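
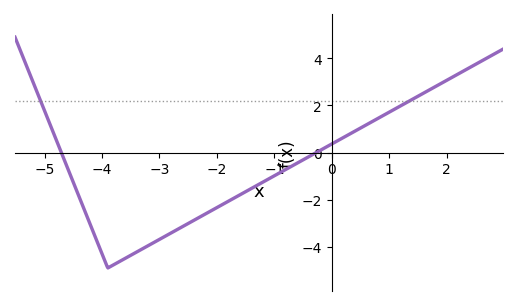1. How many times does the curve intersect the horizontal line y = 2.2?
2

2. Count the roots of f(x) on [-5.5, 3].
2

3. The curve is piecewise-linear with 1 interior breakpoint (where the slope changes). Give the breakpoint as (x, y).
(-3.9, -4.9)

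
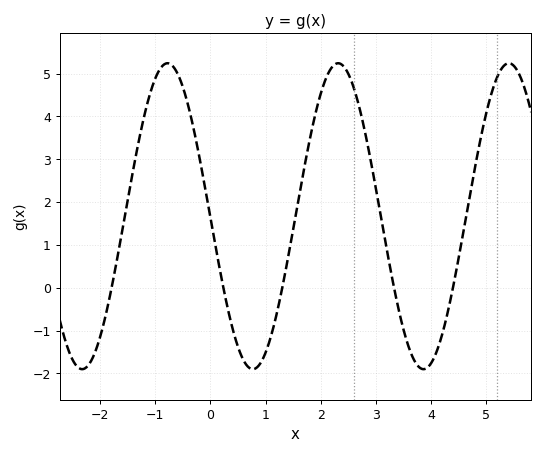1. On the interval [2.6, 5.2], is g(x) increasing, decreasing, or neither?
neither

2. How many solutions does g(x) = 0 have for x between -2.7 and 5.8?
5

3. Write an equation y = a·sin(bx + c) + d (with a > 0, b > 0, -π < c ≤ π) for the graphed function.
y = 3.57sin(2x - 3.1) + 1.67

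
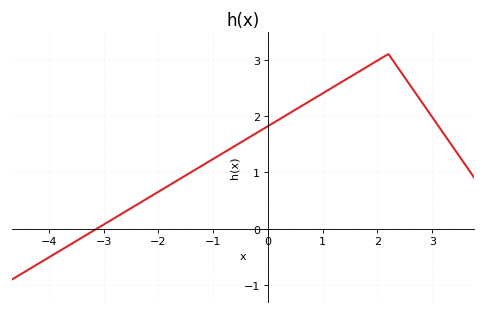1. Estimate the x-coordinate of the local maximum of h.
2.2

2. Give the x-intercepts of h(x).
-3.12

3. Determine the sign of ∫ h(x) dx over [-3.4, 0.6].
positive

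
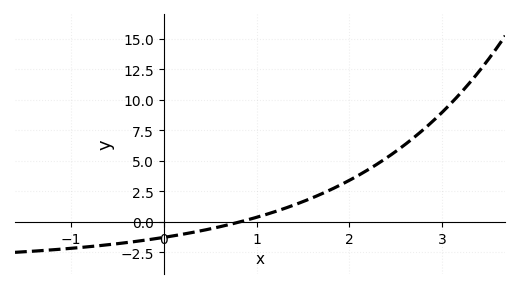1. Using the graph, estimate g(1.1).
0.604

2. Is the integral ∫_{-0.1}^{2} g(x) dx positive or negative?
positive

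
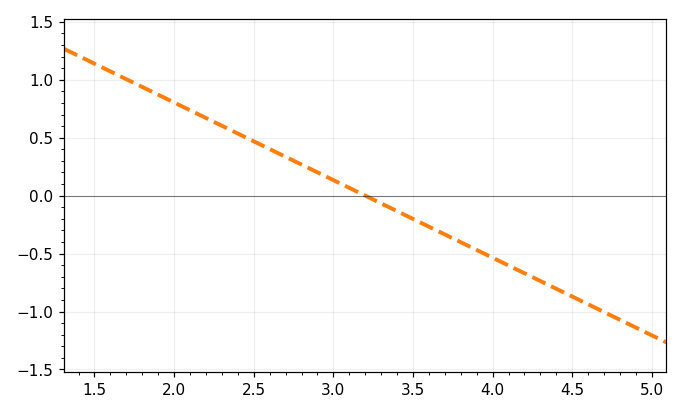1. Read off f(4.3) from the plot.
-0.737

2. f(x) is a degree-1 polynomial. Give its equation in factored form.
y = -0.67(x - 3.2)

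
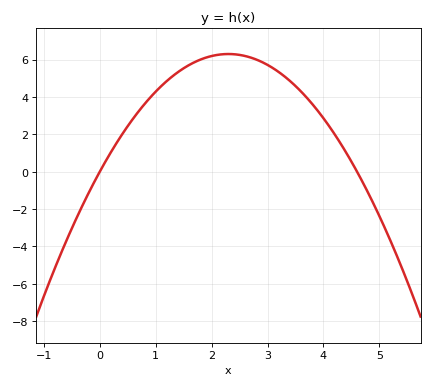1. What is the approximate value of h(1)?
4.2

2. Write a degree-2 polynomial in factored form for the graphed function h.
y = -1.19(x - 0)(x - 4.6)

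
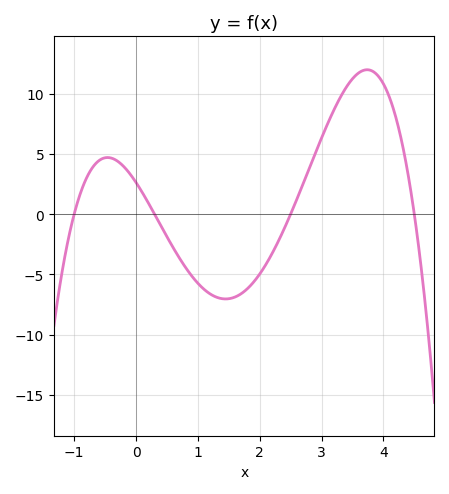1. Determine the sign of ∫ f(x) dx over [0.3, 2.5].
negative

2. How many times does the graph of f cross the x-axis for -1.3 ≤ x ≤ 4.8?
4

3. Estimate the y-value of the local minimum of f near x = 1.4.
-7.04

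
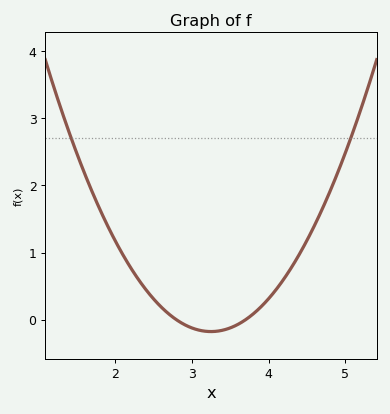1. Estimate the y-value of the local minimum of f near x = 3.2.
-0.2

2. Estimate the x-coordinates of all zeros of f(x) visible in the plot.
2.8, 3.7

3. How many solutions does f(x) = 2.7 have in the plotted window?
2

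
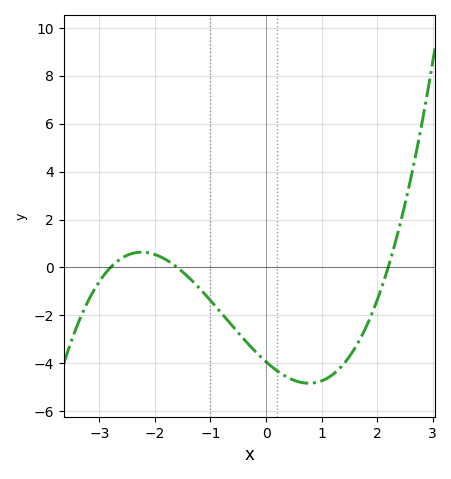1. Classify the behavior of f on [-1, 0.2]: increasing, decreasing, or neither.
decreasing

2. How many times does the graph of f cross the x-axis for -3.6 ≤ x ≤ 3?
3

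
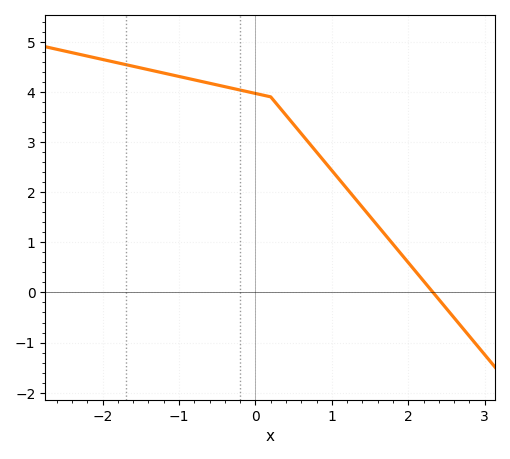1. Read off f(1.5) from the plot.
1.51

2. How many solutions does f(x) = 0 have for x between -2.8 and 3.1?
1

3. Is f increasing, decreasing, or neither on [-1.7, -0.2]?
decreasing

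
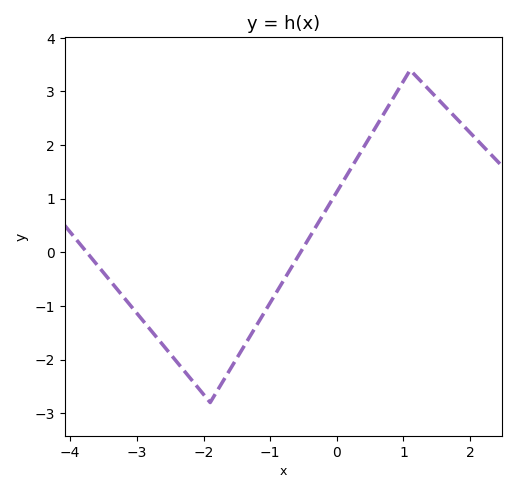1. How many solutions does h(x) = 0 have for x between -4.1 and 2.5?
2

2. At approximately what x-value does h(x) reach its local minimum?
-1.9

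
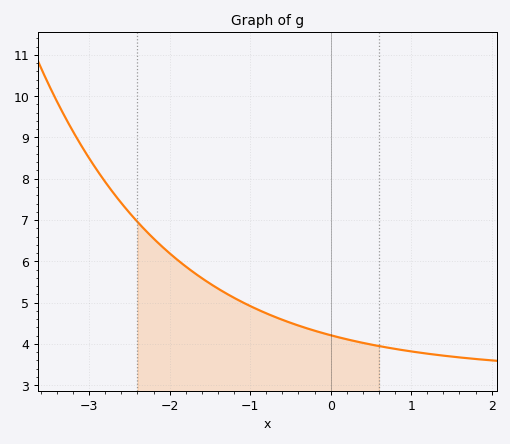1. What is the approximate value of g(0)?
4.2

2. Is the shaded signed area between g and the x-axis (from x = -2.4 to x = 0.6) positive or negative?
positive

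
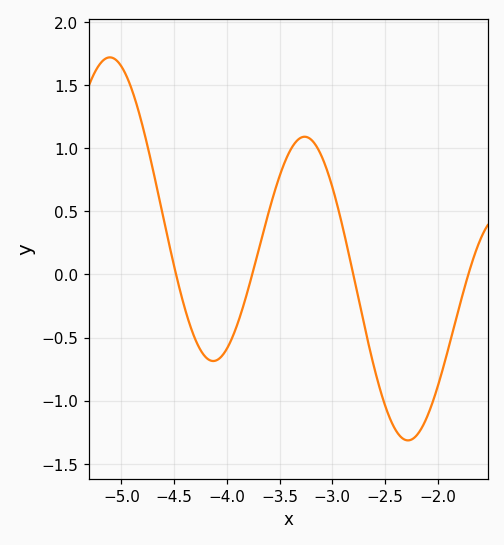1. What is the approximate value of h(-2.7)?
-0.4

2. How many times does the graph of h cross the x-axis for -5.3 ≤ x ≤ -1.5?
4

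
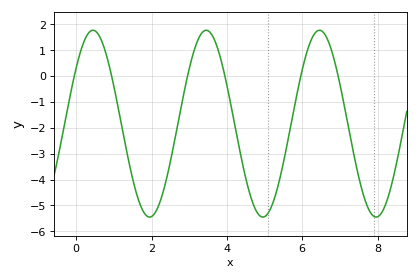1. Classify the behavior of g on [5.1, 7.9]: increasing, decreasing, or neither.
neither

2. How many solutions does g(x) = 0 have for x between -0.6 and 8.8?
6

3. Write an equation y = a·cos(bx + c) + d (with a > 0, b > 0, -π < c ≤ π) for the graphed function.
y = 3.61cos(2.09x - 0.932) - 1.84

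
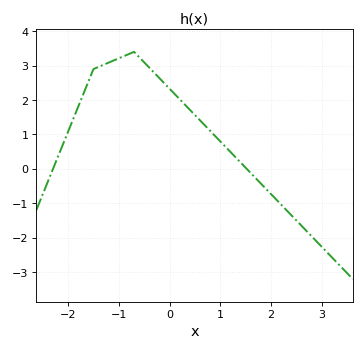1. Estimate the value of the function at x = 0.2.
2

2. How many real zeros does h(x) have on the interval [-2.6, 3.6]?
2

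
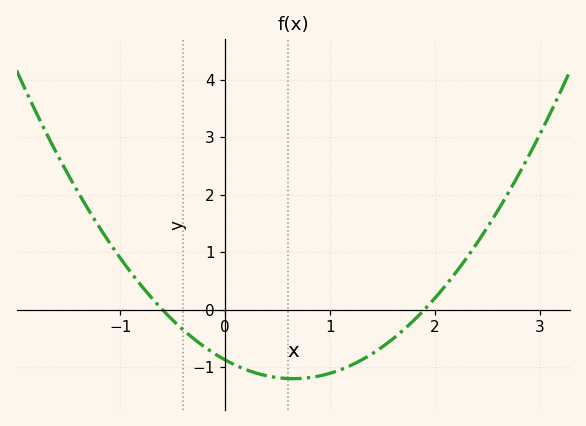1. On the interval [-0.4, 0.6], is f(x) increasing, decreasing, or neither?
decreasing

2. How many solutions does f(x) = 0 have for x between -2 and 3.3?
2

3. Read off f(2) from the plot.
0.2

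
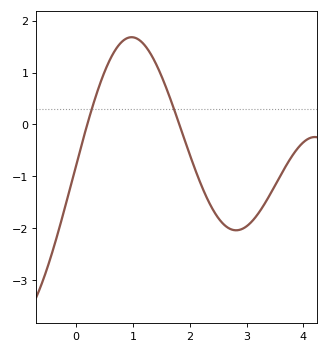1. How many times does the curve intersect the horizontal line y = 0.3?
2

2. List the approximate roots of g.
0.2, 1.8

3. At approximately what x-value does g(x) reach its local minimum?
2.8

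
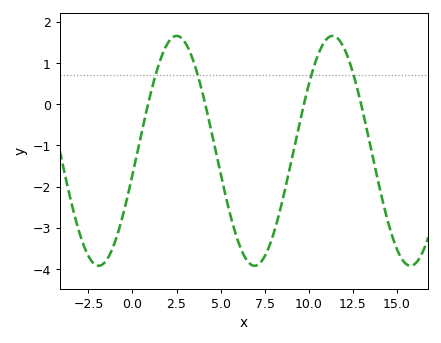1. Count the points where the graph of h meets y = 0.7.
4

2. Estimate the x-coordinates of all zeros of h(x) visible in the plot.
0.882, 4.13, 9.73, 13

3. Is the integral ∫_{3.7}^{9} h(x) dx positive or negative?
negative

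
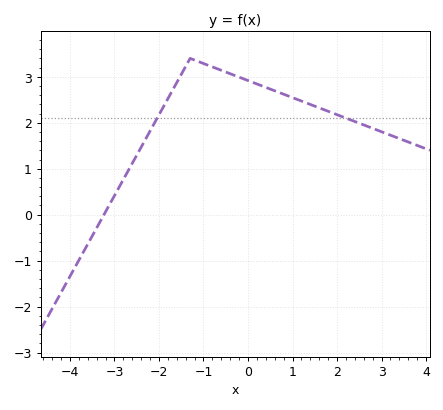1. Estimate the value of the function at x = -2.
2.2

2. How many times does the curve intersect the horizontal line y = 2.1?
2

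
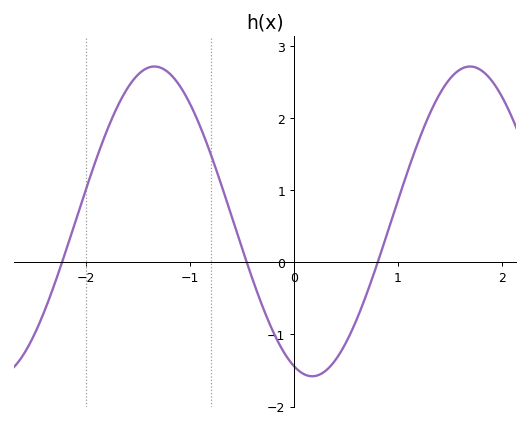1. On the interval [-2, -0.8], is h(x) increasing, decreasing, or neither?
neither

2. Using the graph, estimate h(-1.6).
2.42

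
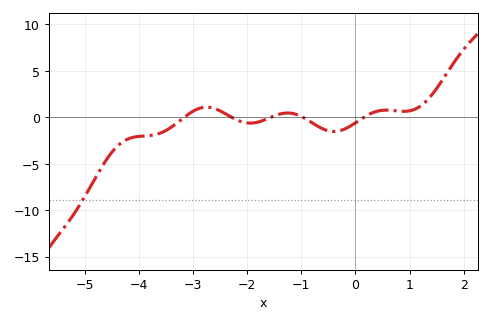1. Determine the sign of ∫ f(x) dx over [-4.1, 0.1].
negative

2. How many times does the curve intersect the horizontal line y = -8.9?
1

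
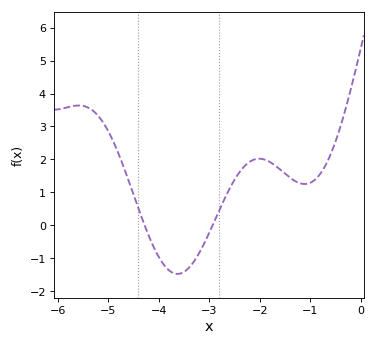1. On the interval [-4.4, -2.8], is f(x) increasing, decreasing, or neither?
neither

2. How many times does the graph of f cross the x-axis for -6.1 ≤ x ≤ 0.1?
2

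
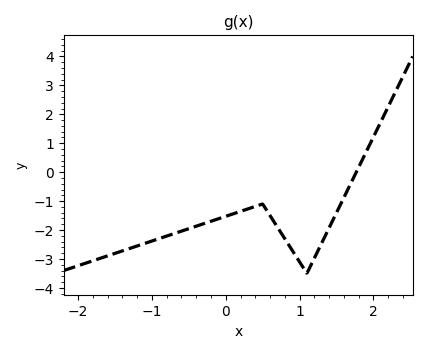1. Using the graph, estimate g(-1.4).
-2.7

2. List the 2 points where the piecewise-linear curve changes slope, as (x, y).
(0.5, -1.1); (1.1, -3.5)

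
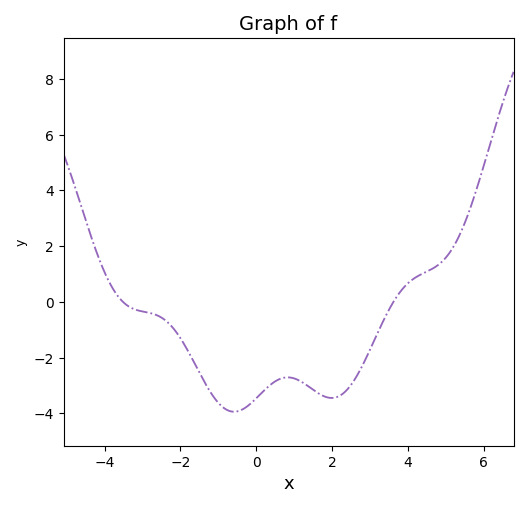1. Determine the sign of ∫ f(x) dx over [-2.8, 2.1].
negative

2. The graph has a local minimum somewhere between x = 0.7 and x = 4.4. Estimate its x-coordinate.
2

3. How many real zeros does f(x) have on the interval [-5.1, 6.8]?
2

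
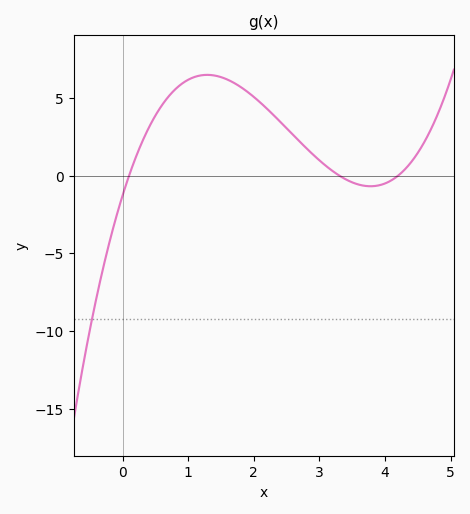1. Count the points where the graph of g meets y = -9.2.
1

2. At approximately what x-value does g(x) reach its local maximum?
1.29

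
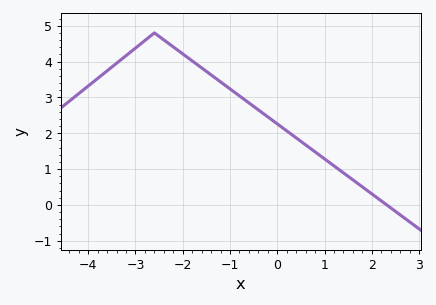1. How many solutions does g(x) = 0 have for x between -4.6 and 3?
1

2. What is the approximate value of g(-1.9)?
4.1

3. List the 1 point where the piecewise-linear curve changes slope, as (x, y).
(-2.6, 4.8)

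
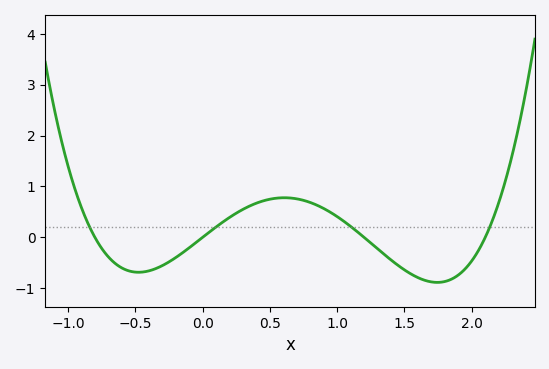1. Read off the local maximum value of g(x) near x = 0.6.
0.779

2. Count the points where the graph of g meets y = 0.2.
4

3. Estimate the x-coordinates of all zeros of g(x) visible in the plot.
-0.8, 0, 1.2, 2.1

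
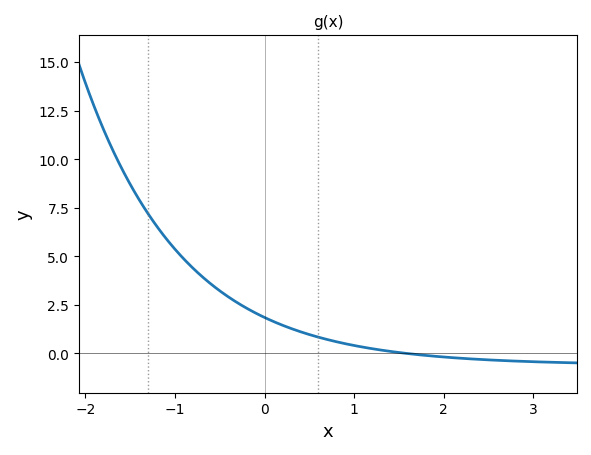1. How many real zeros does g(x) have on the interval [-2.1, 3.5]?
1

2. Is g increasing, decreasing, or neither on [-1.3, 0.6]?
decreasing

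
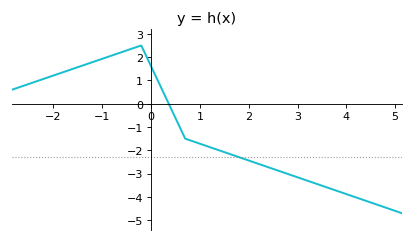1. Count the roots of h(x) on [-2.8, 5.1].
1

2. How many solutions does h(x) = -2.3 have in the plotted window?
1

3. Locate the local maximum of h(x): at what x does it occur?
-0.203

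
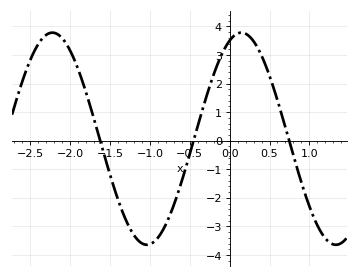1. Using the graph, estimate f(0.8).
-0.521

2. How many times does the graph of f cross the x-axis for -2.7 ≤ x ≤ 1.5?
3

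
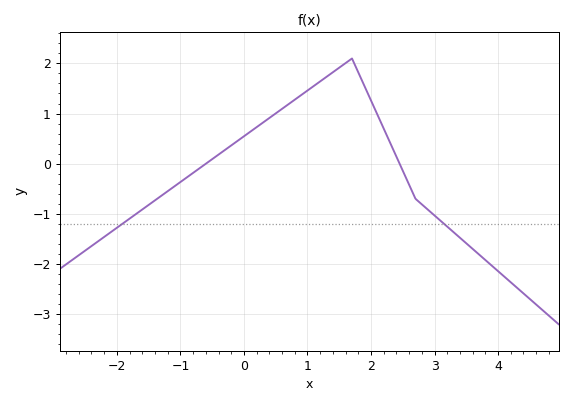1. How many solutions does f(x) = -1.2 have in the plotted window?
2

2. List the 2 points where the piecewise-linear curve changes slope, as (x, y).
(1.7, 2.1); (2.7, -0.7)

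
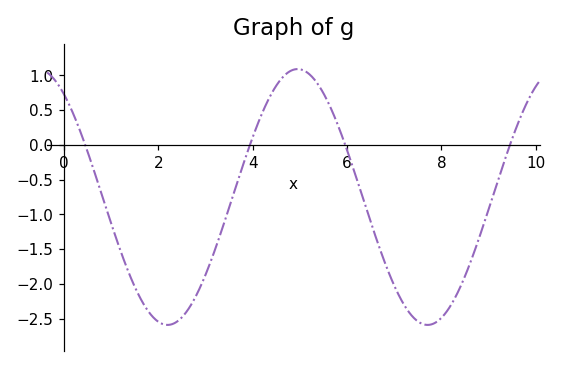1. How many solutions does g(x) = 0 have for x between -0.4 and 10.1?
4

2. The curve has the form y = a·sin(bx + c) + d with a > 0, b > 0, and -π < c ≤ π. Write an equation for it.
y = 1.84sin(1.1x + 2.2) - 0.75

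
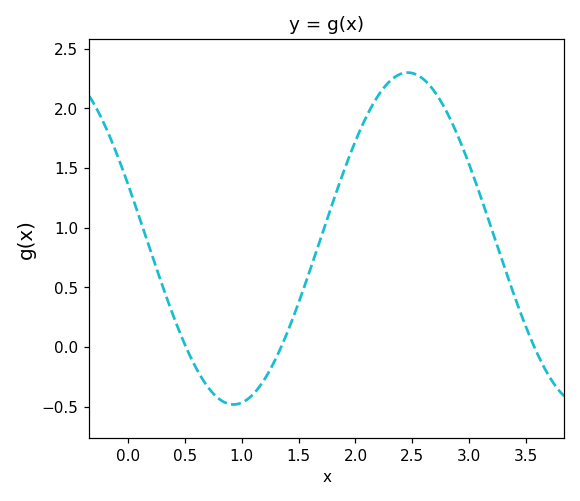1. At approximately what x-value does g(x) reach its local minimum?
0.9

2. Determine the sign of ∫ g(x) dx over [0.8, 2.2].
positive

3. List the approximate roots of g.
0.5, 1.3, 3.6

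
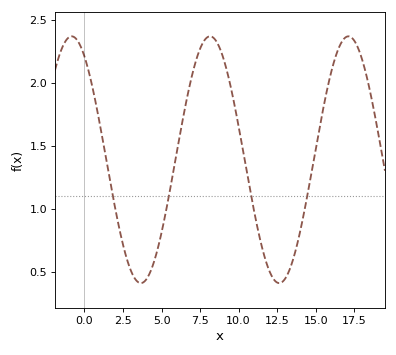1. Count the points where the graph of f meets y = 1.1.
4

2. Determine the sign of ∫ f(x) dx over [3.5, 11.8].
positive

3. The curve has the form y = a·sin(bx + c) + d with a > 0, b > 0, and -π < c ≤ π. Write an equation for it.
y = 0.98sin(0.7x + 2.2) + 1.39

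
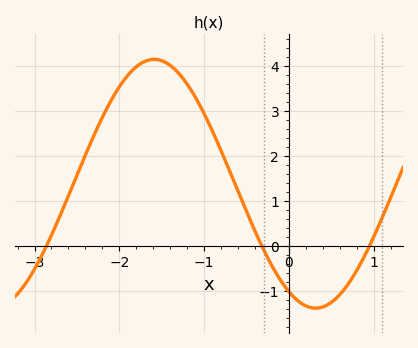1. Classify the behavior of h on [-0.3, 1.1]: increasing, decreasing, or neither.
neither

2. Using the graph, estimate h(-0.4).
0.323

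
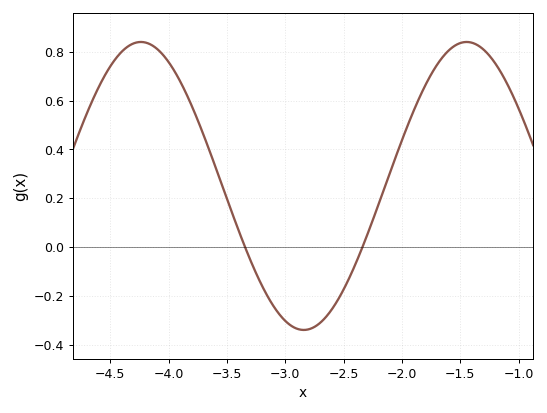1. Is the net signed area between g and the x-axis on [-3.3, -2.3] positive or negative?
negative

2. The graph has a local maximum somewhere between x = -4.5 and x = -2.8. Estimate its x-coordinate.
-4.24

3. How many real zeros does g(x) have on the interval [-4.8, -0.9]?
2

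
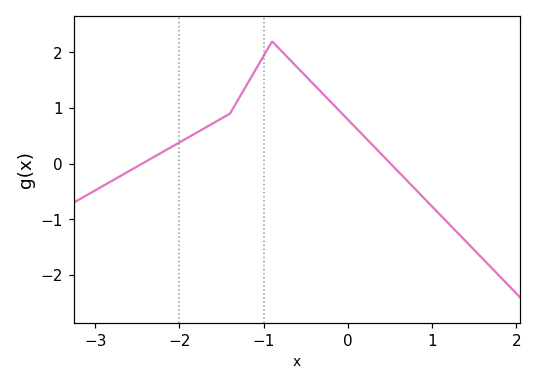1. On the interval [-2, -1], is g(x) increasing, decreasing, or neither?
increasing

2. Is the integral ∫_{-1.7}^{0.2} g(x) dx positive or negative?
positive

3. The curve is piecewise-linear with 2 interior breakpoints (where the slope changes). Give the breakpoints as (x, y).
(-1.4, 0.9); (-0.9, 2.2)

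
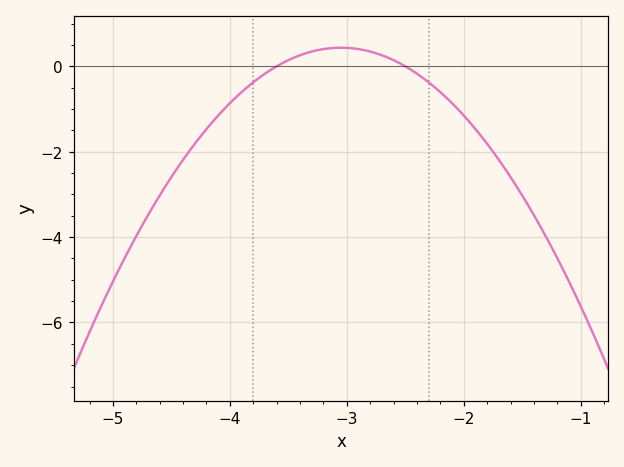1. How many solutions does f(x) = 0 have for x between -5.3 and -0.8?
2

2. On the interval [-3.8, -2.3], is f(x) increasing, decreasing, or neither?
neither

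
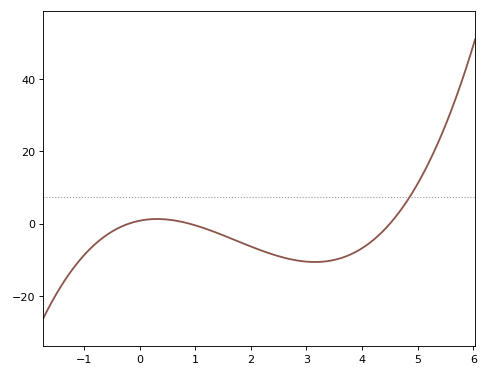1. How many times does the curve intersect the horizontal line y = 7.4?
1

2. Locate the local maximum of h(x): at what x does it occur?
0.4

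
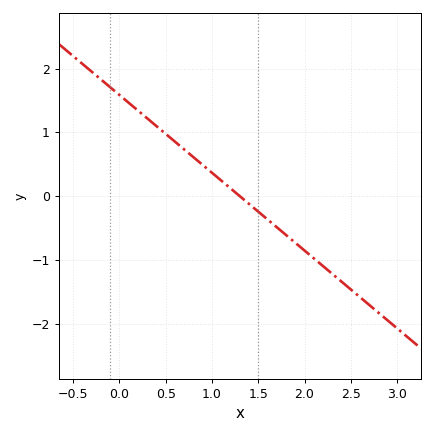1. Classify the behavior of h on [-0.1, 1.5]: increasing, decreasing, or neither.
decreasing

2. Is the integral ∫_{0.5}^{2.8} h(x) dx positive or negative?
negative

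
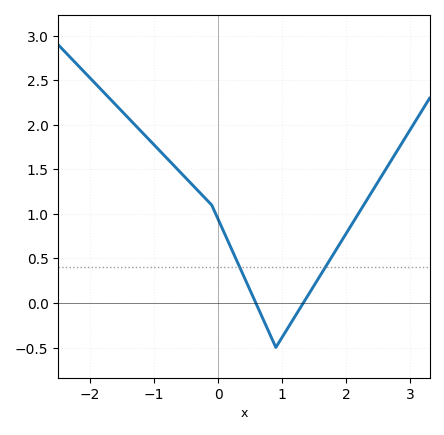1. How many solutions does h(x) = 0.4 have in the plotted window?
2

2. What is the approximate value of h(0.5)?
0.14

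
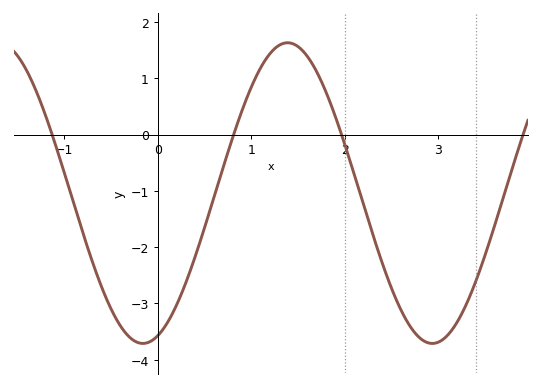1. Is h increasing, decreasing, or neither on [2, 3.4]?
neither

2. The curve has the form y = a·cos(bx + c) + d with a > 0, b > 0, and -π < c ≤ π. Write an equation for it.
y = 2.67cos(2.03x - 2.82) - 1.04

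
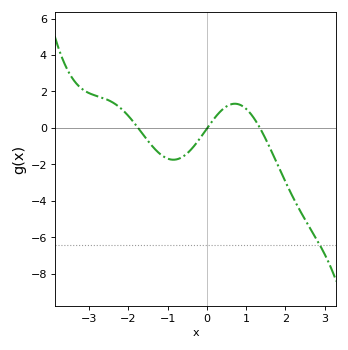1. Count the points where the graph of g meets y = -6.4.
1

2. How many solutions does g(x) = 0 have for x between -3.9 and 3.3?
3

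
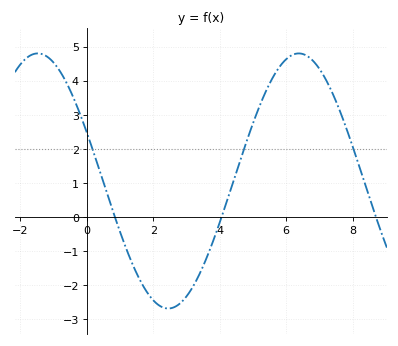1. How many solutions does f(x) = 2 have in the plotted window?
3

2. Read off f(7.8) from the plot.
2.64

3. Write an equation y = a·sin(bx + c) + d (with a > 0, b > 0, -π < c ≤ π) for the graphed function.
y = 3.74sin(0.8x + 2.75) + 1.06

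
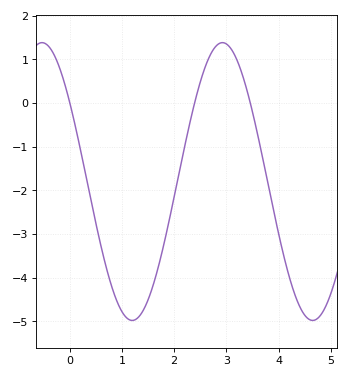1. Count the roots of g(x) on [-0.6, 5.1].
3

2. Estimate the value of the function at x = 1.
-4.77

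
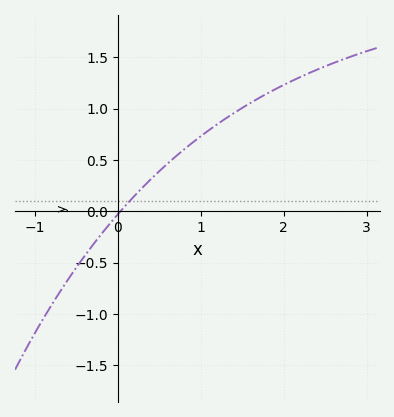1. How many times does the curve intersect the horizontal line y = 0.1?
1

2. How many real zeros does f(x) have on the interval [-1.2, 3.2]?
1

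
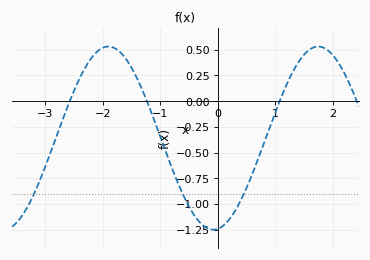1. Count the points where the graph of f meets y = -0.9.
3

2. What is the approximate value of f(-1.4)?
0.2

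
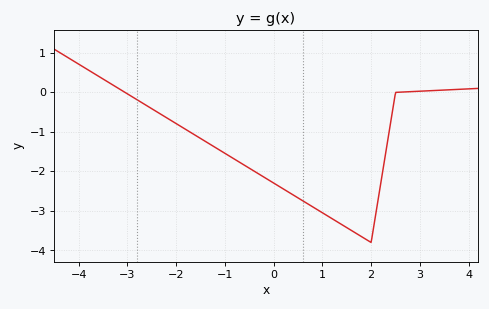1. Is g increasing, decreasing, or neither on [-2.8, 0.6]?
decreasing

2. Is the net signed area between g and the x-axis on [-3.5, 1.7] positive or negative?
negative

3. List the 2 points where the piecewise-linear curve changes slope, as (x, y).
(2, -3.8); (2.5, 0)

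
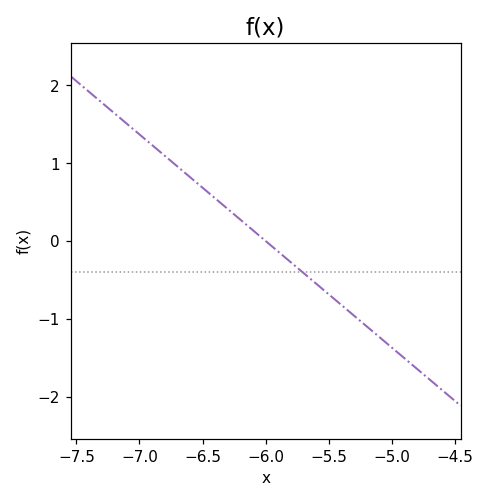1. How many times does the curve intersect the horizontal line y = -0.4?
1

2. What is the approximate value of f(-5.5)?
-0.685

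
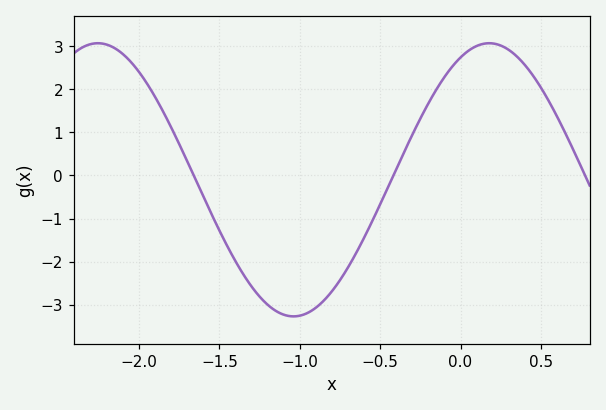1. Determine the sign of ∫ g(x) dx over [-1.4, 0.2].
negative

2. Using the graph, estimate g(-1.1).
-3.23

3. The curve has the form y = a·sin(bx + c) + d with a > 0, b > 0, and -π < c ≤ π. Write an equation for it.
y = 3.17sin(2.58x + 1.11) - 0.1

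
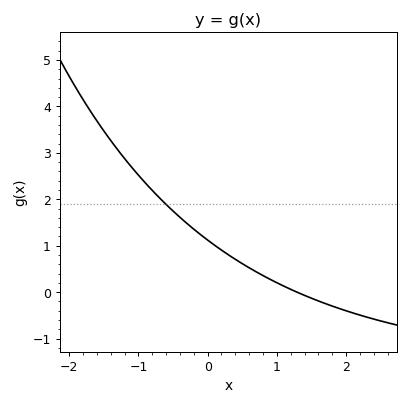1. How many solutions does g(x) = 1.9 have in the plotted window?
1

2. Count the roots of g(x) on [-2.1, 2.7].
1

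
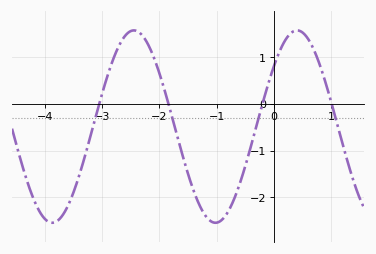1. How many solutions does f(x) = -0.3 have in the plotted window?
4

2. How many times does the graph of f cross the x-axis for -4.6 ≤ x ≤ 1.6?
4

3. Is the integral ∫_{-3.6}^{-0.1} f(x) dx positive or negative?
negative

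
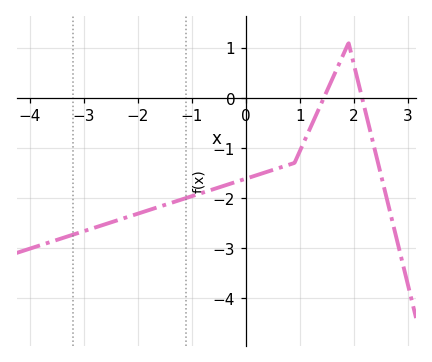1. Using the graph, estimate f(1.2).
-0.58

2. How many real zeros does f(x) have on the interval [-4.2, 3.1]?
2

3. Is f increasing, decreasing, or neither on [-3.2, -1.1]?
increasing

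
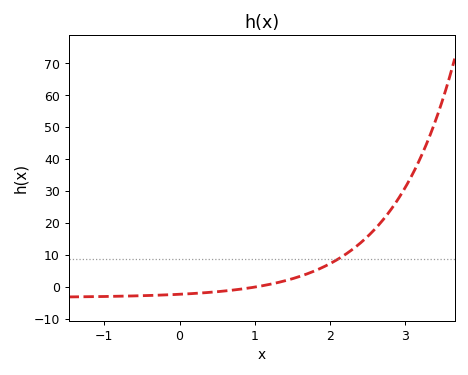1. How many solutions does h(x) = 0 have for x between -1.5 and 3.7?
1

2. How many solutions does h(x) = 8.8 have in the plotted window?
1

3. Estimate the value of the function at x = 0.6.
-1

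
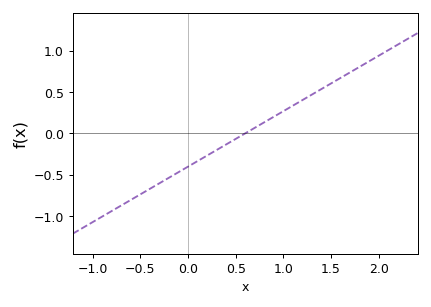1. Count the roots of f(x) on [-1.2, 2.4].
1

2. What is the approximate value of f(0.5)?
-0.067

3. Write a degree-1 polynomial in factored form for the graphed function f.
y = 0.67(x - 0.6)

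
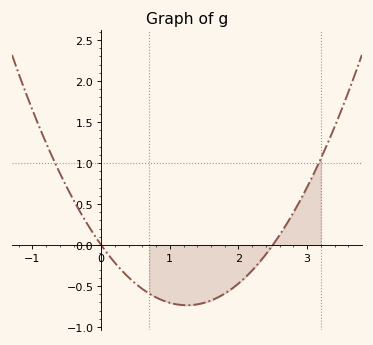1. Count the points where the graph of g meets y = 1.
2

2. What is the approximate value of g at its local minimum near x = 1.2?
-0.734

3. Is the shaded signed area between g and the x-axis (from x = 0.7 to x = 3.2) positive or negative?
negative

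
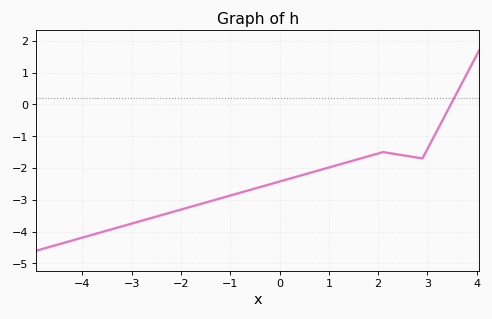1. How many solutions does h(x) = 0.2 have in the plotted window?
1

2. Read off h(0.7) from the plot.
-2.12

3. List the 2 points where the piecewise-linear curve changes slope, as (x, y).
(2.1, -1.5); (2.9, -1.7)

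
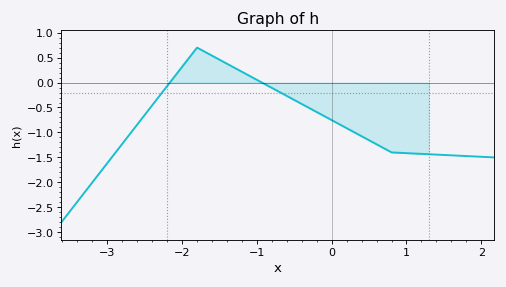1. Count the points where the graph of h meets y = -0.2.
2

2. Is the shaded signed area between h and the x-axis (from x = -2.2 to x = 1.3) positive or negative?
negative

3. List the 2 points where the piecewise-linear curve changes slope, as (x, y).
(-1.8, 0.7); (0.8, -1.4)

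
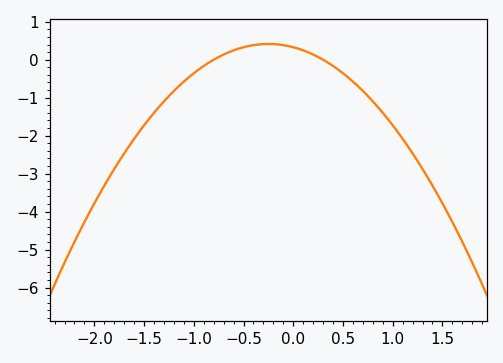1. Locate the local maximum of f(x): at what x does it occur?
-0.25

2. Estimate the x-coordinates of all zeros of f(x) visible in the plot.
-0.8, 0.3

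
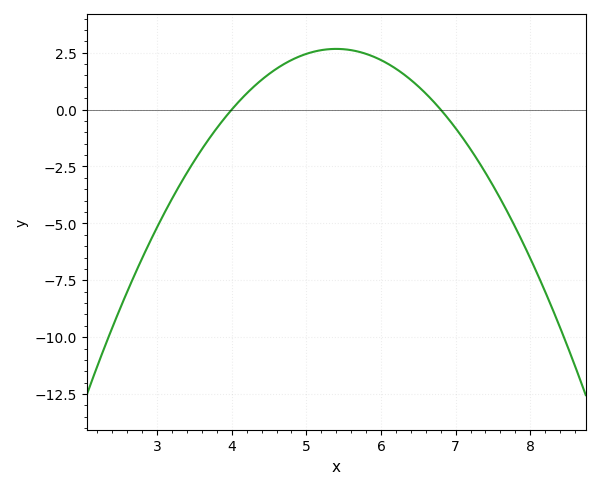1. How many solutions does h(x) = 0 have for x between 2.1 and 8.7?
2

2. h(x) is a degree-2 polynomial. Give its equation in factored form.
y = -1.36(x - 4)(x - 6.8)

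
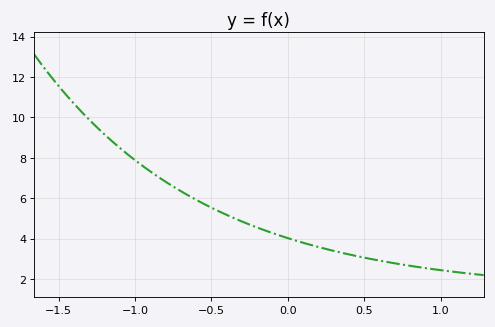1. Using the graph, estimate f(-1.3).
9.9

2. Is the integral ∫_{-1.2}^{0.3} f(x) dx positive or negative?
positive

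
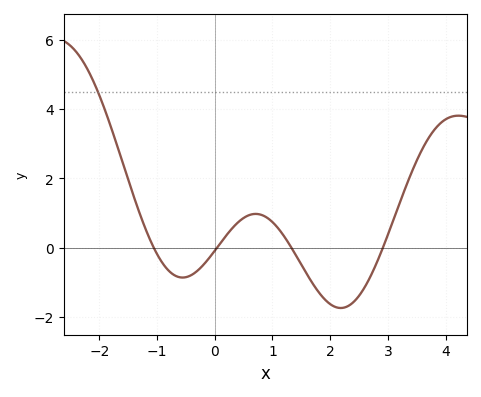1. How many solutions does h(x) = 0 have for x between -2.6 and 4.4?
4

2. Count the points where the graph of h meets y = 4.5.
1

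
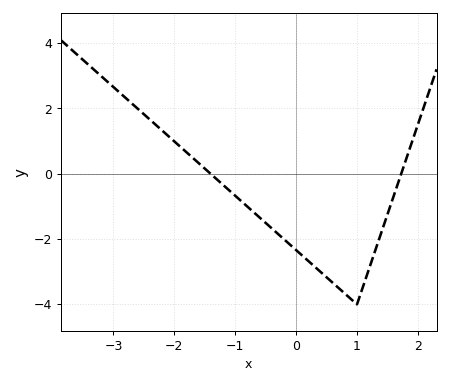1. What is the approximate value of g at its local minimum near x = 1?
-4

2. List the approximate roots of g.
-1.4, 1.73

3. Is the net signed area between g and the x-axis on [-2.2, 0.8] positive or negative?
negative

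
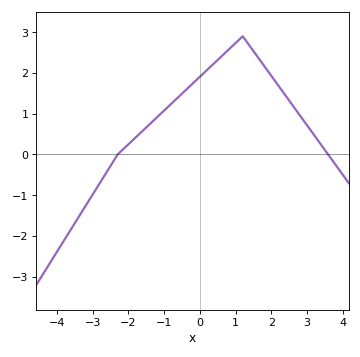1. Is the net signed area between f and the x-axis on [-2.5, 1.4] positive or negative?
positive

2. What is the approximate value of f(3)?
0.7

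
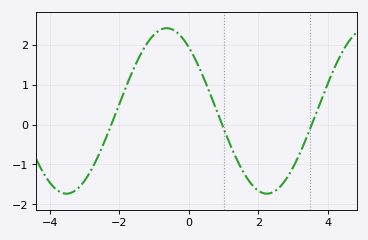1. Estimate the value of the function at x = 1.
-0.091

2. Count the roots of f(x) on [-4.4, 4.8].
3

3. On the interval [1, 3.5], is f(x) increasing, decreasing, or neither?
neither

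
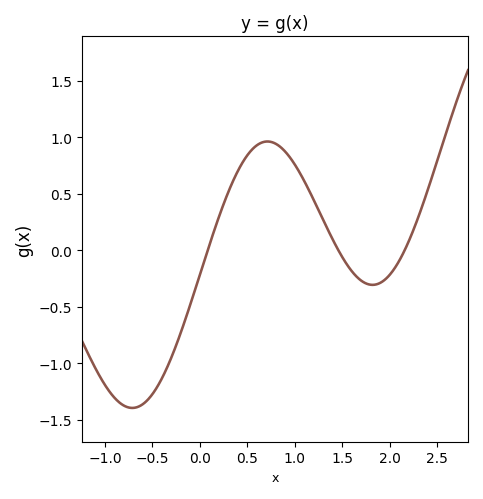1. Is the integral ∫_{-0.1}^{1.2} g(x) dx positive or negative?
positive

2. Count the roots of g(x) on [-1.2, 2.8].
3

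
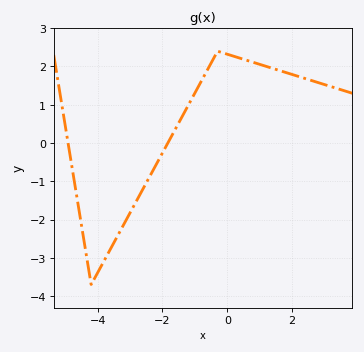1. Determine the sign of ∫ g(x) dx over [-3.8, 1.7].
positive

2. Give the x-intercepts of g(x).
-4.91, -1.83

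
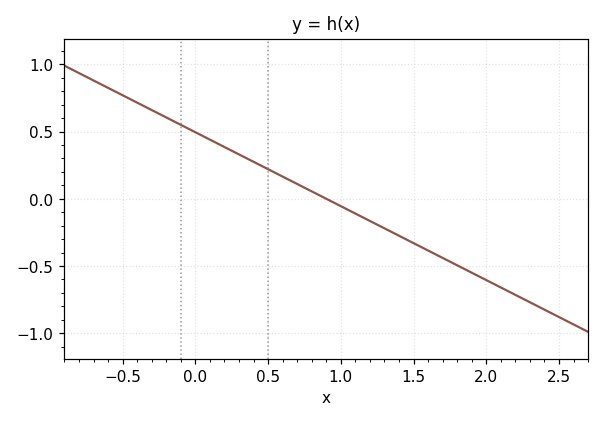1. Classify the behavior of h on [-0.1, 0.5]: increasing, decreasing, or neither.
decreasing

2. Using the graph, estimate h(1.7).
-0.44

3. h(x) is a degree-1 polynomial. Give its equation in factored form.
y = -0.55(x - 0.9)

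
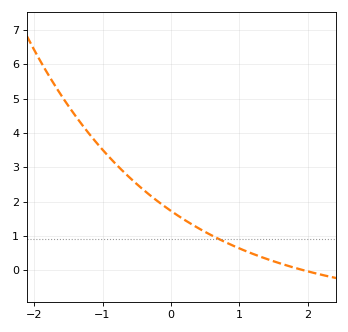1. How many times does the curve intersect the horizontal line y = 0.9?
1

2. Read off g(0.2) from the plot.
1.47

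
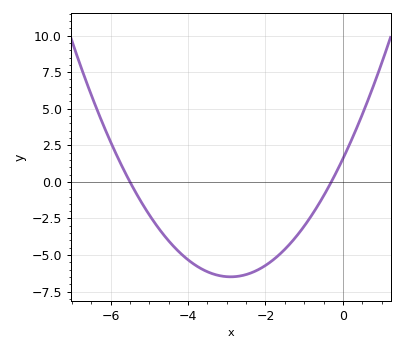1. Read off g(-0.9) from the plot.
-2.6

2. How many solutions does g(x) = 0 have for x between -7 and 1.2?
2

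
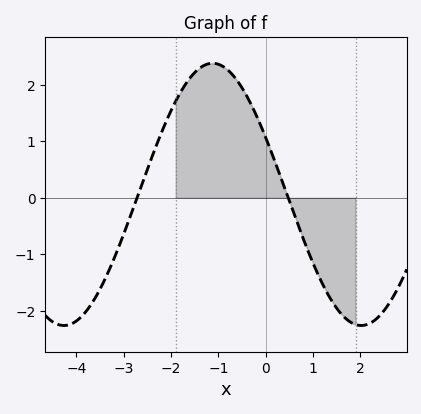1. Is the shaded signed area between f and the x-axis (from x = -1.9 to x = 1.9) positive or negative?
positive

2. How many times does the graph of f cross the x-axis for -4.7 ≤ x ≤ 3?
2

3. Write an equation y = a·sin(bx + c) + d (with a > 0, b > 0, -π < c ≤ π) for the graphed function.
y = 2.32sin(1x + 2.7) + 0.06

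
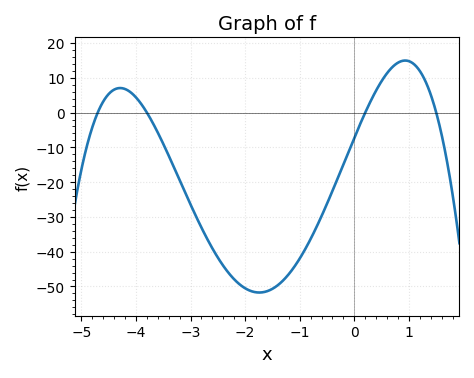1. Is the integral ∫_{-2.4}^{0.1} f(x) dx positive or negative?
negative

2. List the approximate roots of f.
-4.7, -3.8, 0.2, 1.5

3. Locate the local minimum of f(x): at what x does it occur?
-1.74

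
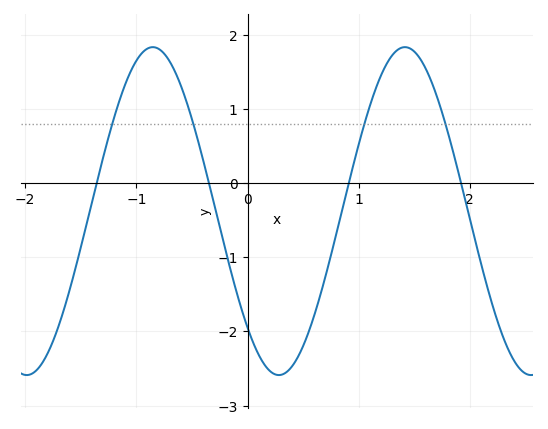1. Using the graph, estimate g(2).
-0.5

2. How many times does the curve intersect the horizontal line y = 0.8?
4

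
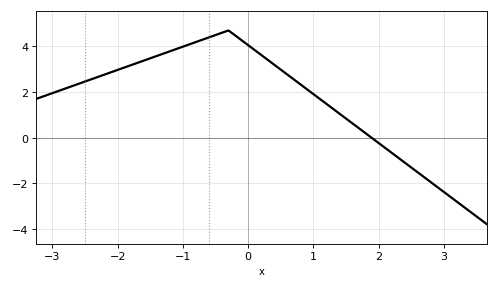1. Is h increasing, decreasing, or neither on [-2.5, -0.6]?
increasing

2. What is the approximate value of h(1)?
2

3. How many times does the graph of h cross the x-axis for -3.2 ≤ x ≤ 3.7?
1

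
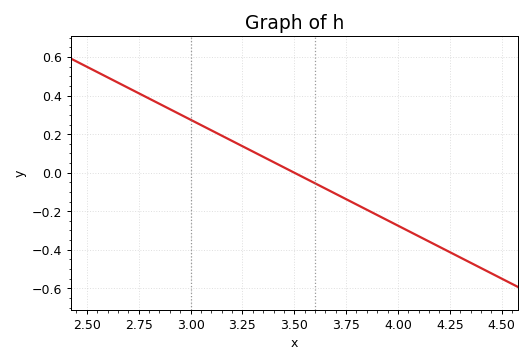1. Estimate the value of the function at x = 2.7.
0.44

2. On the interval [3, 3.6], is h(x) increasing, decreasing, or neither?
decreasing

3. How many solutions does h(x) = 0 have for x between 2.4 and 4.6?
1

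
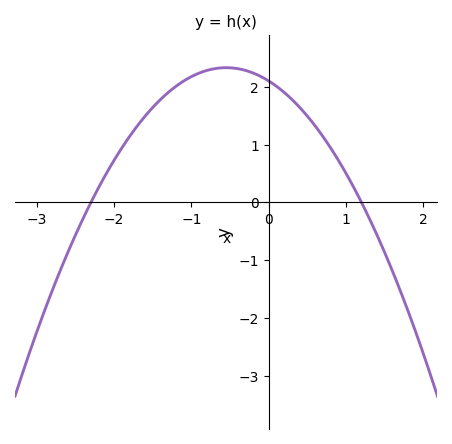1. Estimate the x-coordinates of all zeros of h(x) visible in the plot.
-2.3, 1.2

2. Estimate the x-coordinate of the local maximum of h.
-0.5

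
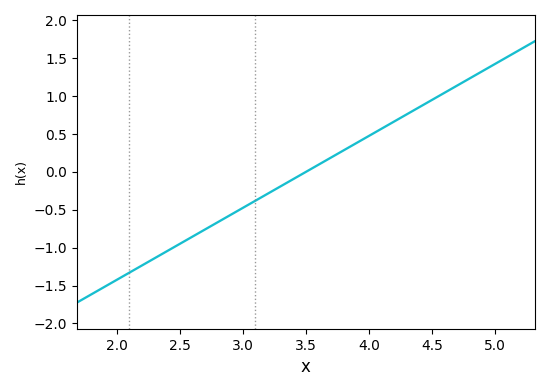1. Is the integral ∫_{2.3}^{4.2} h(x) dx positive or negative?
negative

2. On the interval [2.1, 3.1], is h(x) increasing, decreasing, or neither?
increasing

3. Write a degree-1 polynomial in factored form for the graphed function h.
y = 0.95(x - 3.5)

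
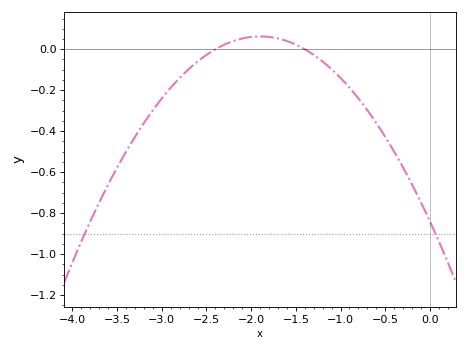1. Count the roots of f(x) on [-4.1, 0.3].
2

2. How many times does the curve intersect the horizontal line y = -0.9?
2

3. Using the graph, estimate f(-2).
0.06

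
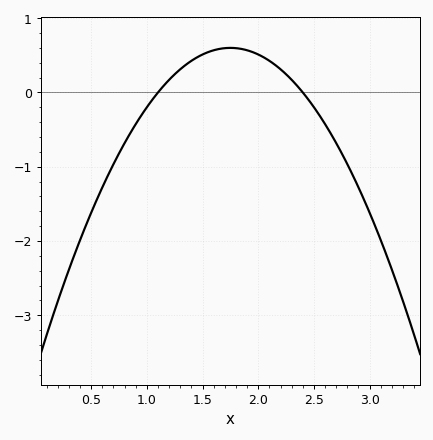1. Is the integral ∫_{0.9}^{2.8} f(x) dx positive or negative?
positive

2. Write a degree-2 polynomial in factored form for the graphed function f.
y = -1.42(x - 1.1)(x - 2.4)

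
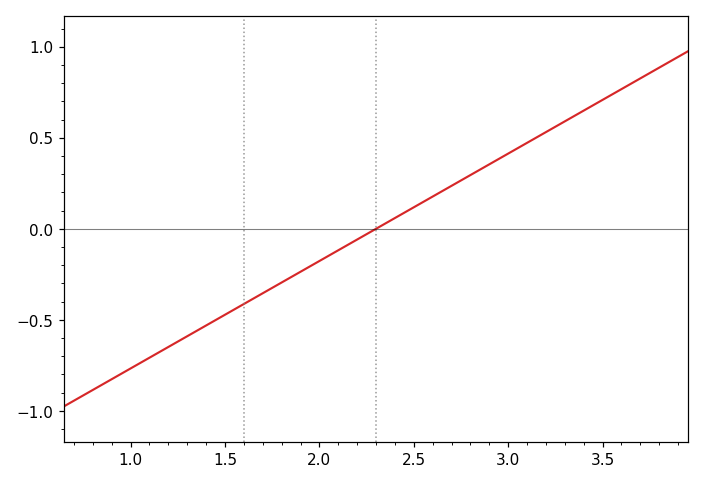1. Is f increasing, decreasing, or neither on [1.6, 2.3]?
increasing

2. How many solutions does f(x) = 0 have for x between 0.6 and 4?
1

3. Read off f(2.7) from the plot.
0.25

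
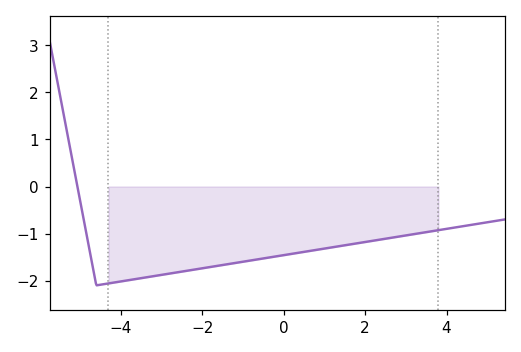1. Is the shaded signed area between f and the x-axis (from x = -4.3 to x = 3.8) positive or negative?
negative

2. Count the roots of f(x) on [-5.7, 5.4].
1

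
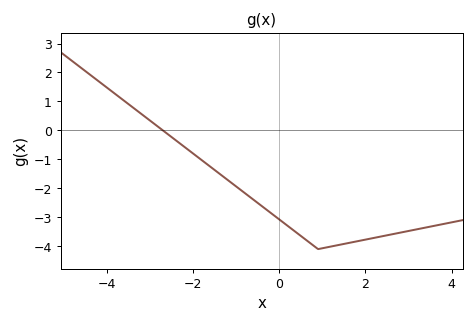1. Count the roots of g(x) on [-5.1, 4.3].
1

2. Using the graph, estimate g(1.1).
-4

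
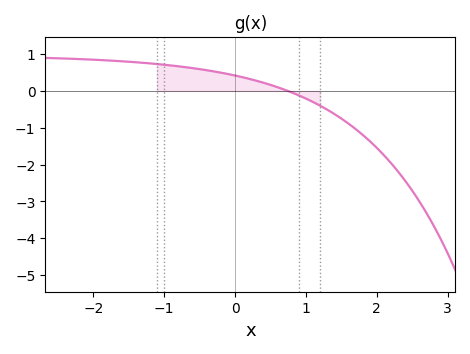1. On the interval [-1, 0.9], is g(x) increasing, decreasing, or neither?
decreasing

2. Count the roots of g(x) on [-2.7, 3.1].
1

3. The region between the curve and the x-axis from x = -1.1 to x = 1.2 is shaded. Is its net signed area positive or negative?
positive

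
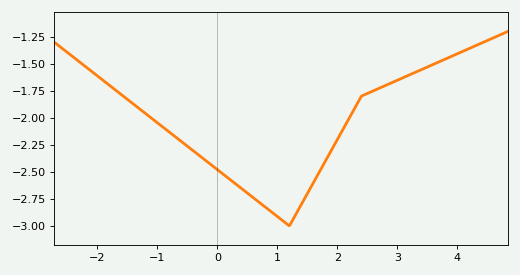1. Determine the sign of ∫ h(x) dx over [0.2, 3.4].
negative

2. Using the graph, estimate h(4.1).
-1.38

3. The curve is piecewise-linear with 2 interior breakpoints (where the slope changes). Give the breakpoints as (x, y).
(1.2, -3); (2.4, -1.8)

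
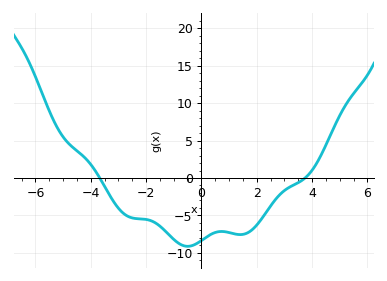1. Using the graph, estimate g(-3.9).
1.5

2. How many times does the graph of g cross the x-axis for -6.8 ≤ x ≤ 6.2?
2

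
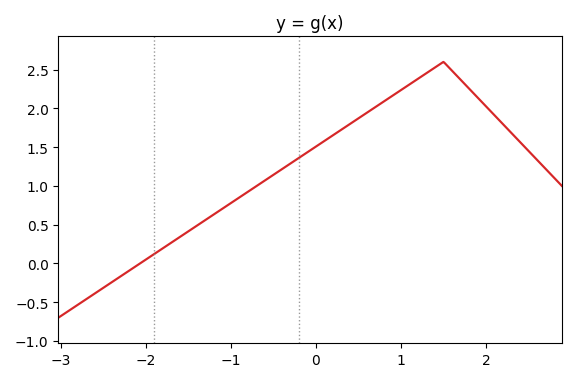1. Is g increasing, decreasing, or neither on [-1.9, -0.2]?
increasing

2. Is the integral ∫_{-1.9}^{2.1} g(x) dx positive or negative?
positive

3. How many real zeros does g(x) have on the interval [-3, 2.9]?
1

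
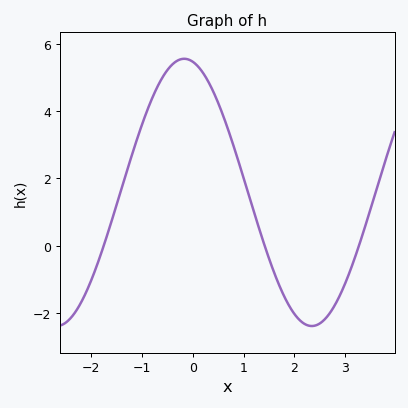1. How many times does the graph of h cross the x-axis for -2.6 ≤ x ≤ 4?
3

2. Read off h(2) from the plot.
-2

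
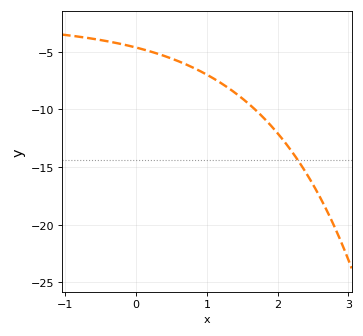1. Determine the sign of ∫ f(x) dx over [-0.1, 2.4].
negative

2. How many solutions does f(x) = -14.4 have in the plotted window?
1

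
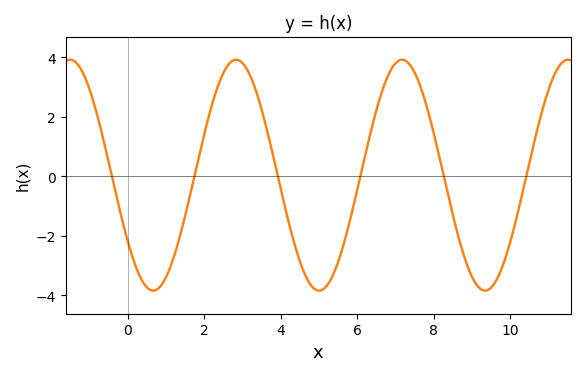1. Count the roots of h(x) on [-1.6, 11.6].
6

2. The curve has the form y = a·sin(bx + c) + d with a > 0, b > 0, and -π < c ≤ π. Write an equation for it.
y = 3.88sin(1.45x - 2.54) + 0.04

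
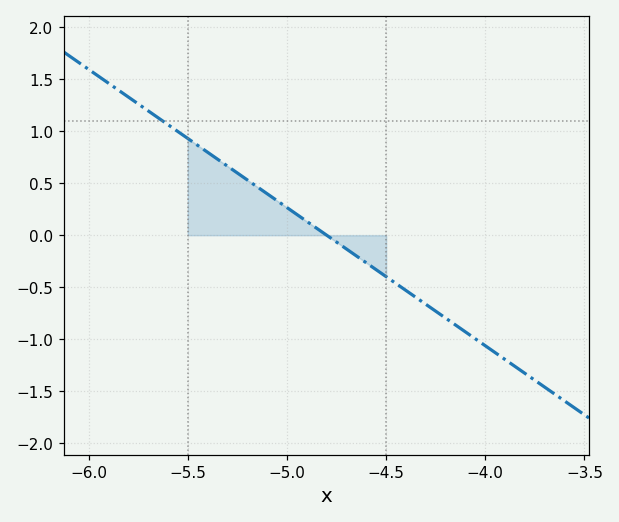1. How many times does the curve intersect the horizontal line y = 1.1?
1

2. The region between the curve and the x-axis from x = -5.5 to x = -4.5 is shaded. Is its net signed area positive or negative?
positive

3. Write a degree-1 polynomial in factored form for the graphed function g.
y = -1.33(x + 4.8)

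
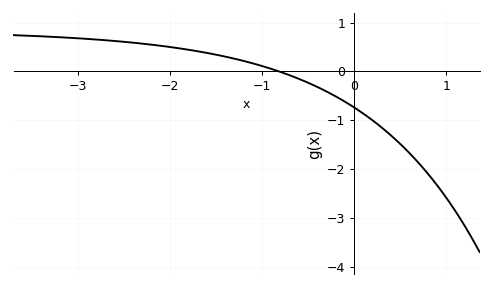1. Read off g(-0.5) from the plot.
-0.2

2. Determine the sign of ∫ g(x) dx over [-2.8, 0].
positive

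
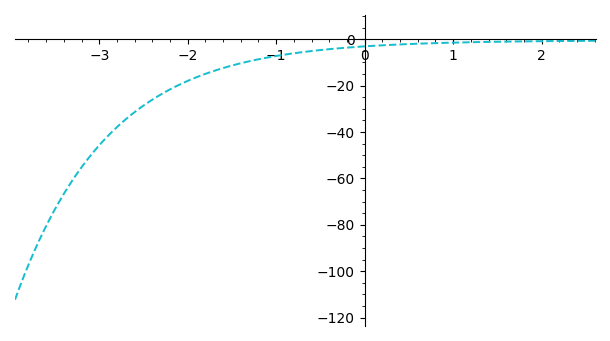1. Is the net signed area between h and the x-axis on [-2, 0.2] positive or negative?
negative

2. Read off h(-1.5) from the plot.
-11.3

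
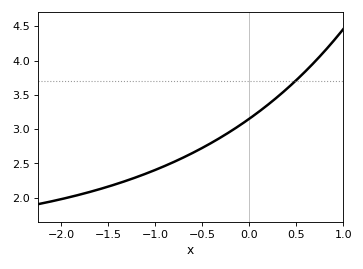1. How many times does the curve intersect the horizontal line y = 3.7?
1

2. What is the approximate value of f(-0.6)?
2.65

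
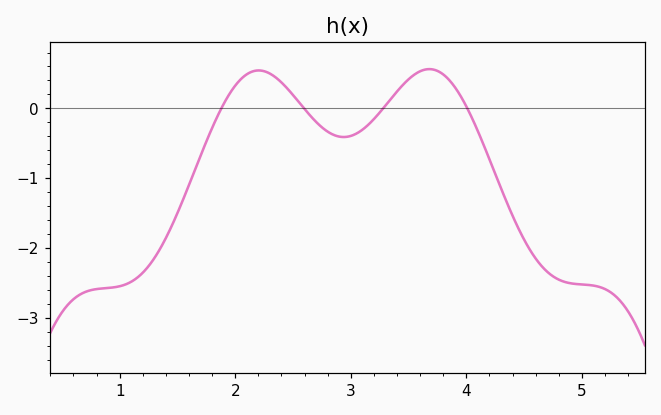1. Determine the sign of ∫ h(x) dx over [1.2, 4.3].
negative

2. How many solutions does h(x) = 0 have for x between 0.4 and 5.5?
4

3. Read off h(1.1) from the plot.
-2.5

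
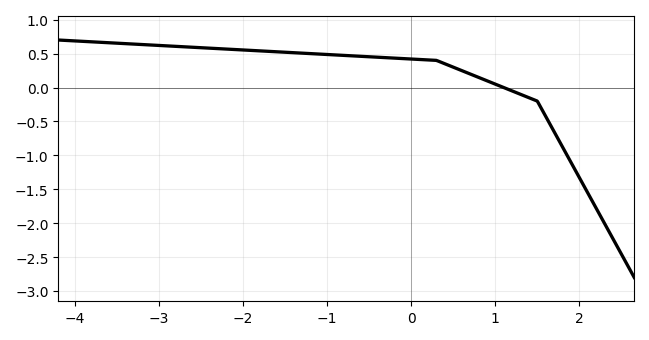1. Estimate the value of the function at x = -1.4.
0.5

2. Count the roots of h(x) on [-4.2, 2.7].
1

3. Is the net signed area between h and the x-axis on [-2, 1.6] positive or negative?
positive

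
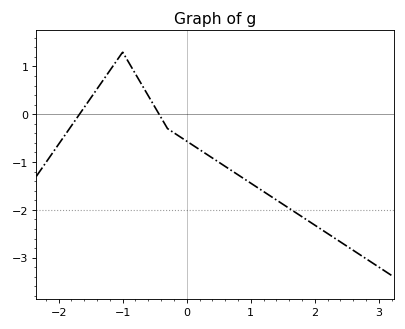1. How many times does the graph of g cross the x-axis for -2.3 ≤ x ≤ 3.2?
2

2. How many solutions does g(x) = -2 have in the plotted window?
1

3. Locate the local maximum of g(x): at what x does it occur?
-1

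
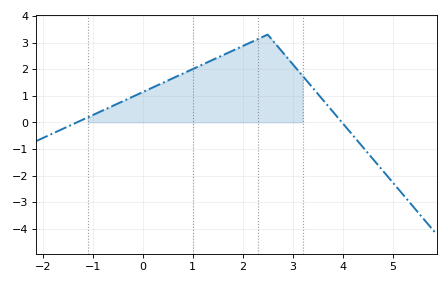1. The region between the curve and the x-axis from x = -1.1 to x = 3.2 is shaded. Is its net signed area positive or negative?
positive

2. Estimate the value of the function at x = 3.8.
0.4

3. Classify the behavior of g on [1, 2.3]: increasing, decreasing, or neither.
increasing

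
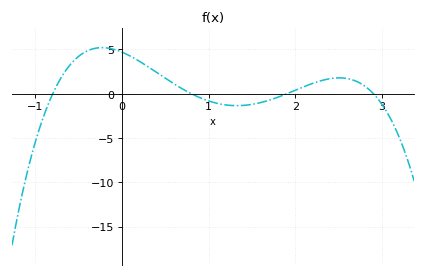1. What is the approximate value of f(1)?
-0.819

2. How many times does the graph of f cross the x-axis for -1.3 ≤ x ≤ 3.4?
4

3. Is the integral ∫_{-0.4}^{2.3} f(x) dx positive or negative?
positive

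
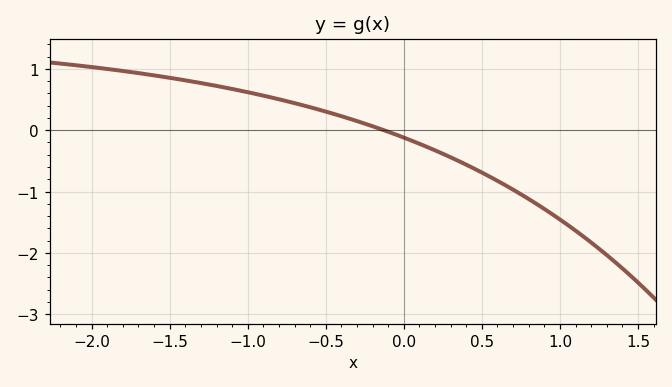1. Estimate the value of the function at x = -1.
0.62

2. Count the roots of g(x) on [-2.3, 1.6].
1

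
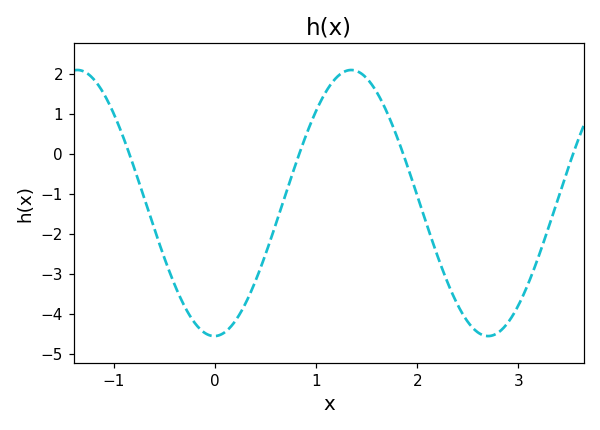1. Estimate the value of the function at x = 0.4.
-3.2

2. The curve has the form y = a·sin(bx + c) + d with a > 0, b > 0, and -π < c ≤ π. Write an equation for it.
y = 3.33sin(2.3x - 1.6) - 1.23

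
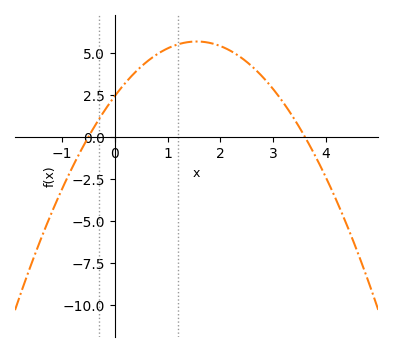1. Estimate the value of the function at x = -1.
-3.1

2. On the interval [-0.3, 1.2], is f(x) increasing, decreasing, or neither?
increasing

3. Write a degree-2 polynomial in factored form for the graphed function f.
y = -1.35(x + 0.5)(x - 3.6)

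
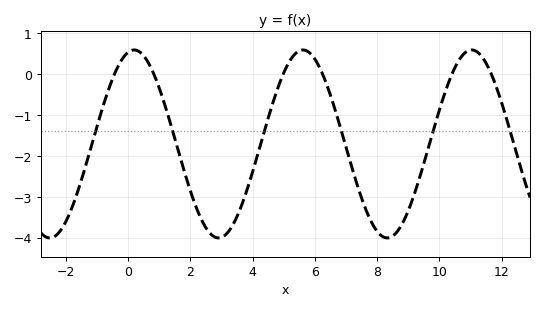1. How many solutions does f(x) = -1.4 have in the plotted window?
6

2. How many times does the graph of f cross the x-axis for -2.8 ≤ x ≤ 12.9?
6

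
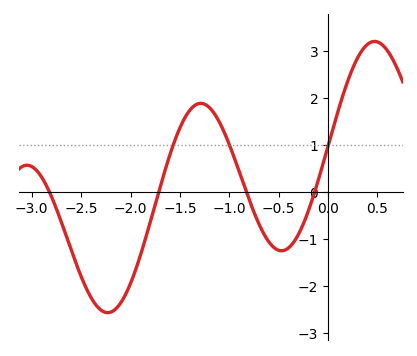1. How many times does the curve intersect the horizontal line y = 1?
3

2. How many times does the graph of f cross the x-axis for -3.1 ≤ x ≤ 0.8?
4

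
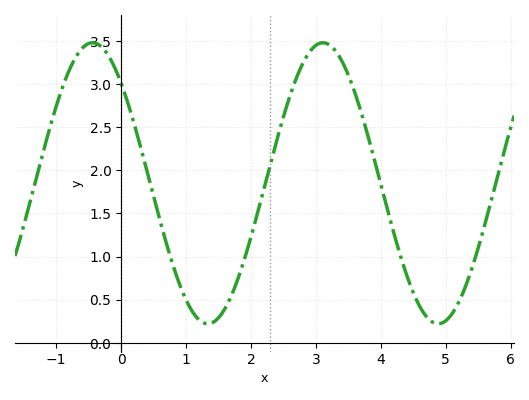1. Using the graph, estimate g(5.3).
0.65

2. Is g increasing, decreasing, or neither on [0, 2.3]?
neither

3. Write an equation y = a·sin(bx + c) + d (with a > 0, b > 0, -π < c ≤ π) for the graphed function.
y = 1.63sin(1.8x + 2.3) + 1.85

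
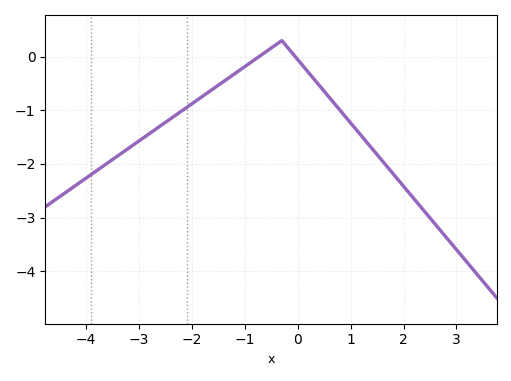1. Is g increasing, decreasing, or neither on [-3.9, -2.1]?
increasing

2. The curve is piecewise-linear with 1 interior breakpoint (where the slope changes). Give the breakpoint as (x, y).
(-0.3, 0.3)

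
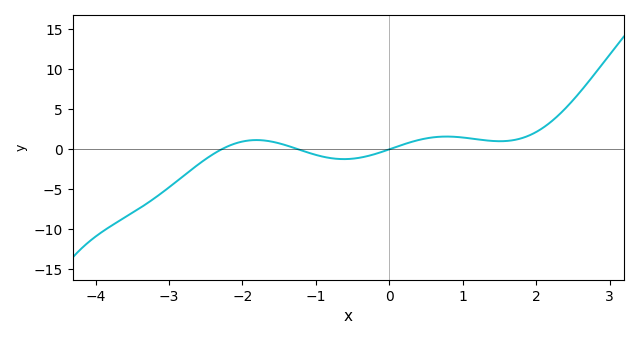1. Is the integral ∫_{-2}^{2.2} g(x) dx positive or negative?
positive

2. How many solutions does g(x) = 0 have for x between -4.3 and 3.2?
3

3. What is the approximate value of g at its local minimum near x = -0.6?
-1.5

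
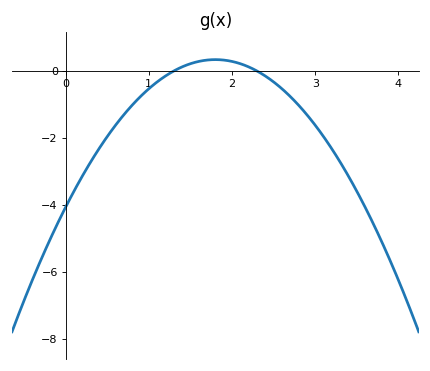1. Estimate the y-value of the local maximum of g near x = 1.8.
0.4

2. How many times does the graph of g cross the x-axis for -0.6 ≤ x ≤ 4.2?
2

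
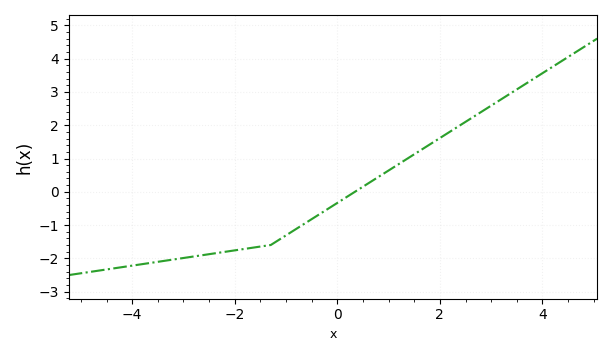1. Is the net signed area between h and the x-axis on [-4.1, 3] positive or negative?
negative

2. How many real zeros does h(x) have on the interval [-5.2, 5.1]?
1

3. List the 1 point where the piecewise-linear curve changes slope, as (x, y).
(-1.3, -1.6)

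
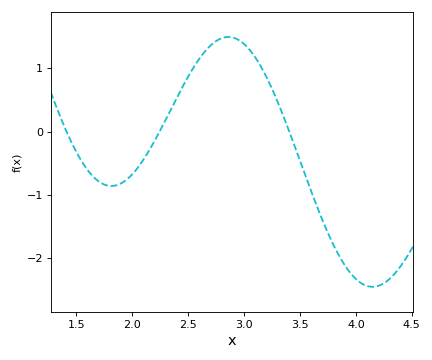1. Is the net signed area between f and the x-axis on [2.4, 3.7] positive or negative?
positive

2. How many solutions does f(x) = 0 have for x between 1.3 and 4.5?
3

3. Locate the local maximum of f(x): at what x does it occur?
2.86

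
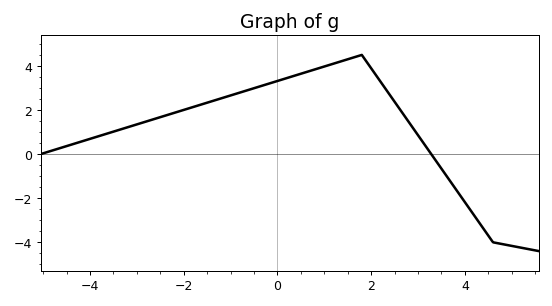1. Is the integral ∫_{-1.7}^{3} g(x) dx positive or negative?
positive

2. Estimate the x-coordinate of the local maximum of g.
1.8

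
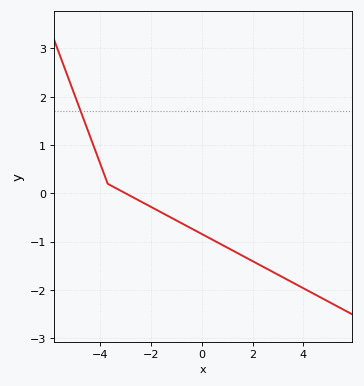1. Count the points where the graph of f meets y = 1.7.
1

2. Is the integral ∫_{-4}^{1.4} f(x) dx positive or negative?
negative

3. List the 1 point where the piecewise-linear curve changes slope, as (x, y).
(-3.7, 0.2)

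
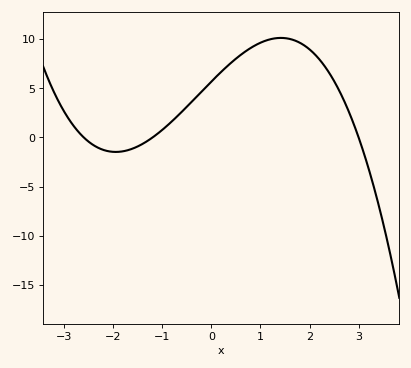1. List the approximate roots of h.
-2.6, -1.2, 3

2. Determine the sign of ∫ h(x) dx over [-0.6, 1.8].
positive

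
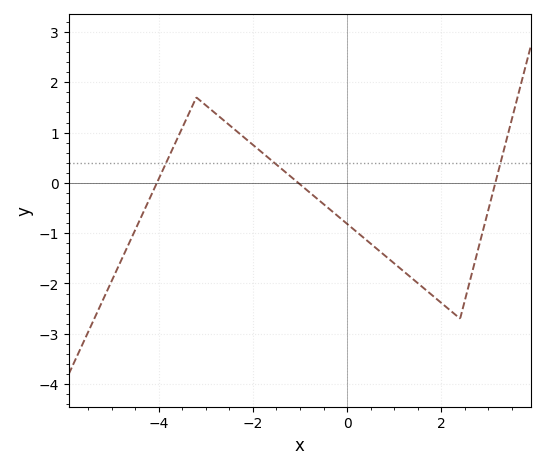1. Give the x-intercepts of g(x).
-4.04, -1.04, 3.15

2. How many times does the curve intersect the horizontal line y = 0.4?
3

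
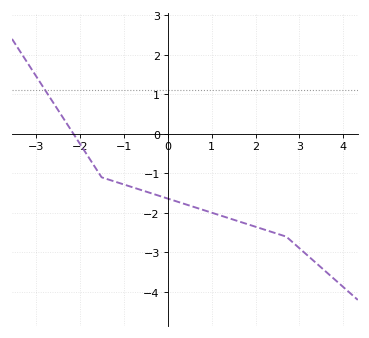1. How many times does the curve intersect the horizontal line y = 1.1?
1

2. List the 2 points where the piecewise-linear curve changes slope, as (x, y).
(-1.5, -1.1); (2.7, -2.6)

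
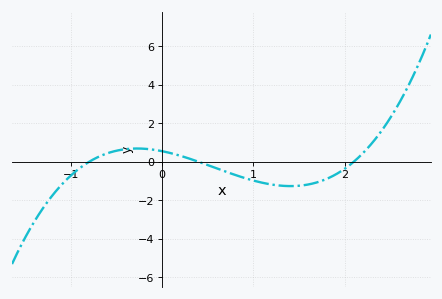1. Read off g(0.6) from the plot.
-0.4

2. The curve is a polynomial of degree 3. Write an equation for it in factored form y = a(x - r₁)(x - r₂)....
y = 0.82(x + 0.8)(x - 0.4)(x - 2.1)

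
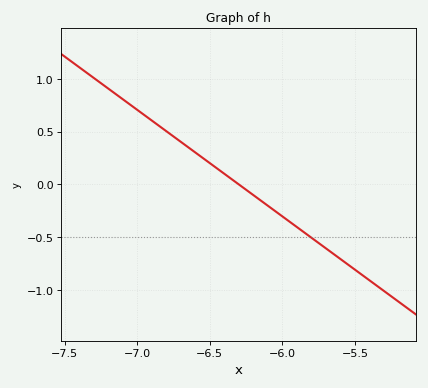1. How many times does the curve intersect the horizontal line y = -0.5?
1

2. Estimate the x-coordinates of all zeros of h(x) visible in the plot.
-6.3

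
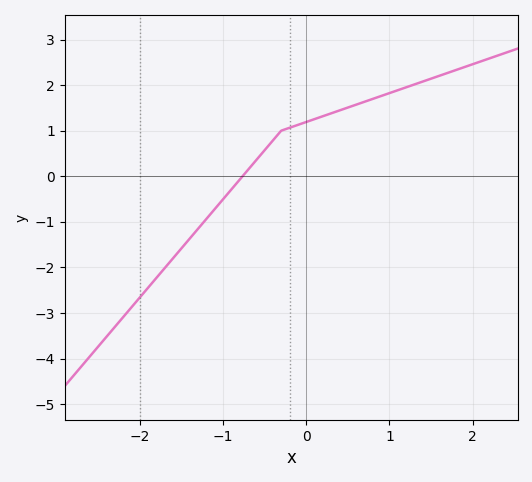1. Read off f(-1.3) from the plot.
-1.2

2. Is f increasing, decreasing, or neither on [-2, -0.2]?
increasing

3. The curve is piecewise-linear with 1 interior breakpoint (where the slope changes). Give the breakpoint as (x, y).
(-0.3, 1)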